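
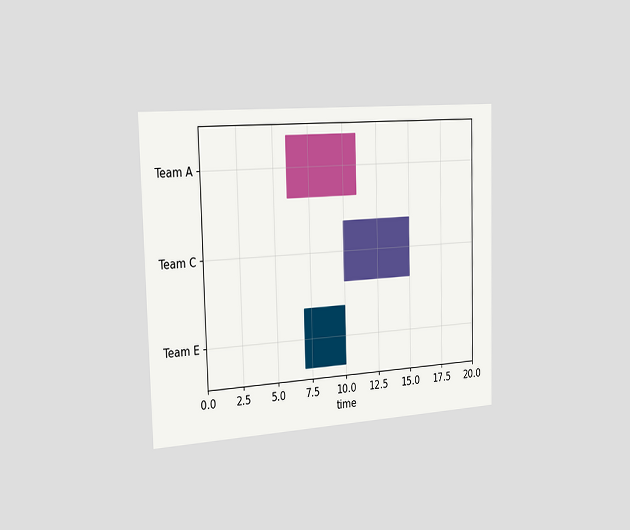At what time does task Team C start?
The chart is viewed slightly from the left. The Team C bar begins at t=10.

10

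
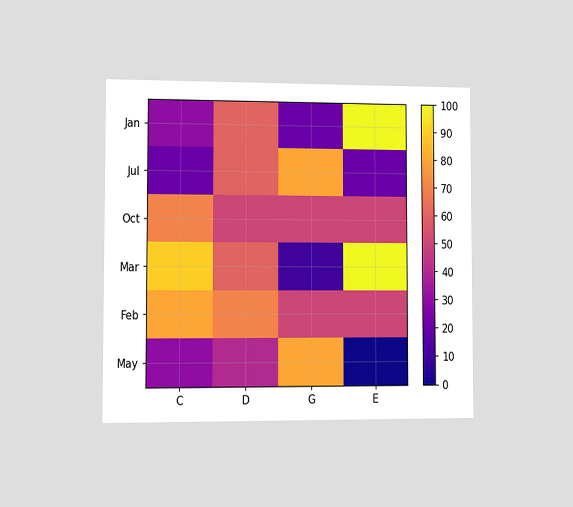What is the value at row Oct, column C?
The chart is viewed at a slight angle. Matching cell (Oct, C) against the colorbar gives 70.

70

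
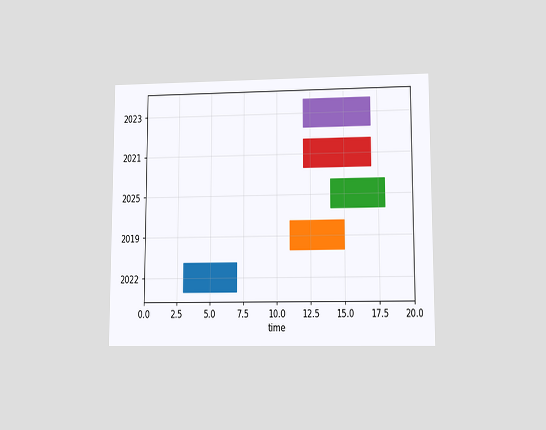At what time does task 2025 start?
14

The chart is viewed at a slight angle. The 2025 bar begins at t=14.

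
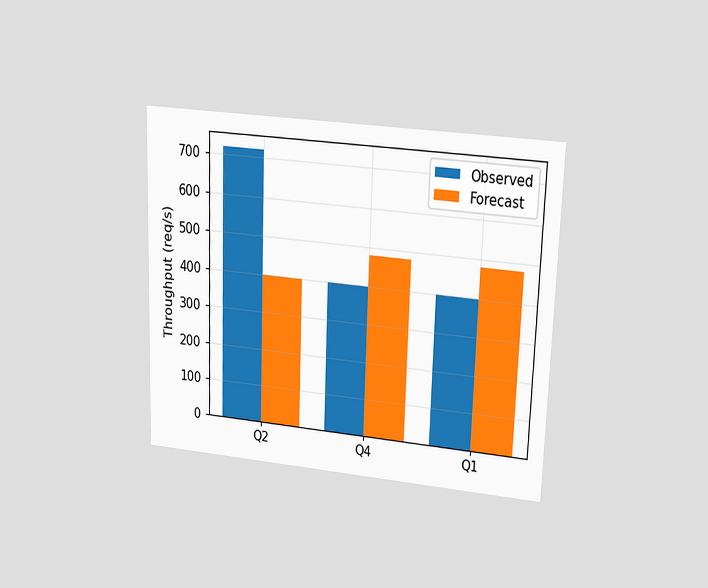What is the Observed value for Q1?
400req/s

The chart is viewed at a slight angle. The Observed bar at Q1 reaches 400req/s on the y-axis.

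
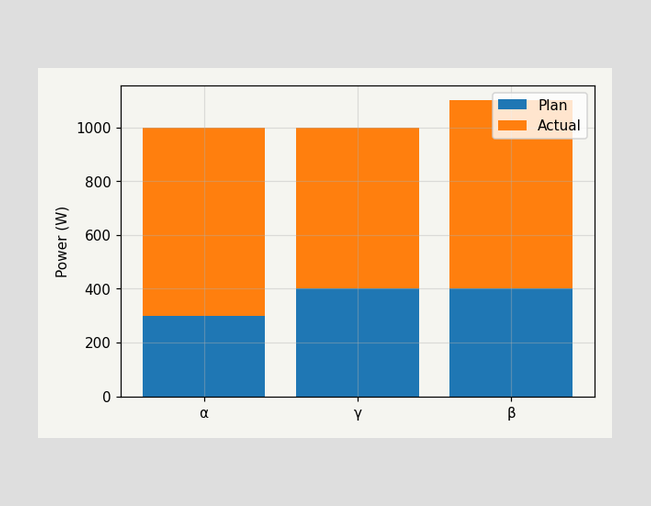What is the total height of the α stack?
The α stack's top reaches 1000W on the y-axis.

1000W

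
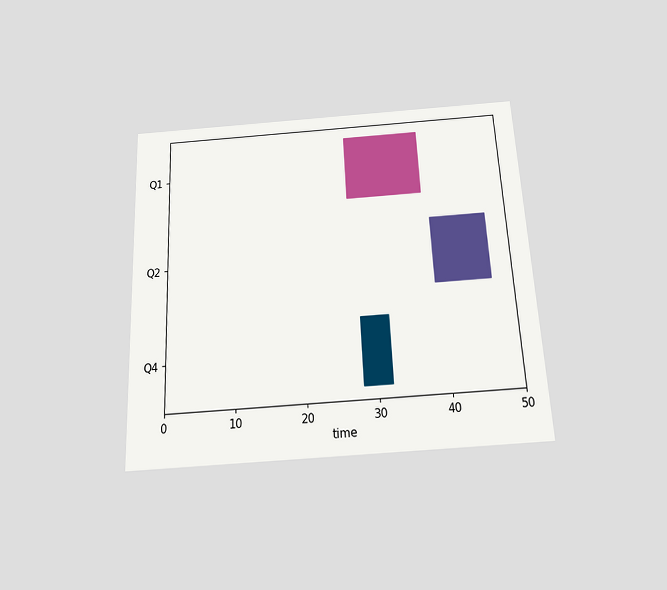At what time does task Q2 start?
39

The chart is tilted about 3° counter-clockwise and viewed slightly from below. The Q2 bar begins at t=39.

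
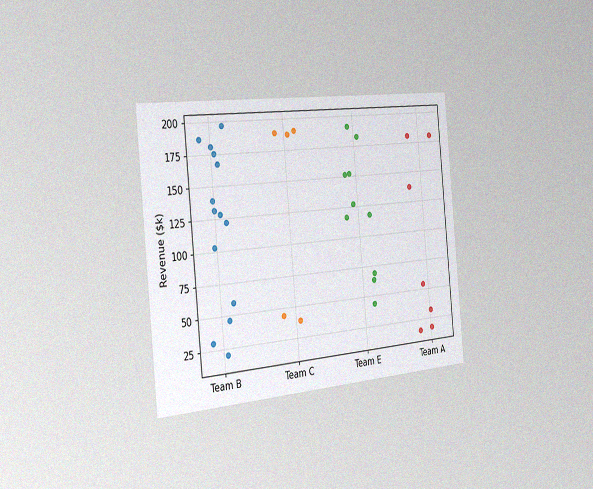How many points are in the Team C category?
The chart is tilted about 5° counter-clockwise and viewed slightly from the left, with some photo noise. Counting the markers in the Team C column gives 5.

5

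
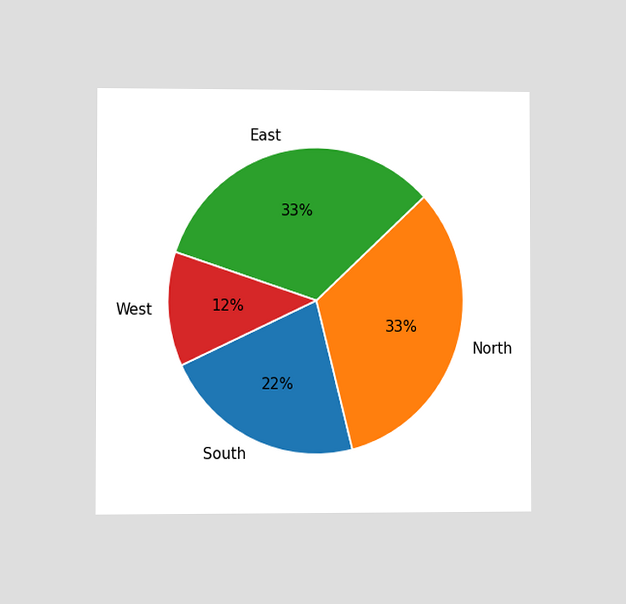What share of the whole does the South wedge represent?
22%

The chart is viewed at a slight angle. The South slice takes up 22% of the pie.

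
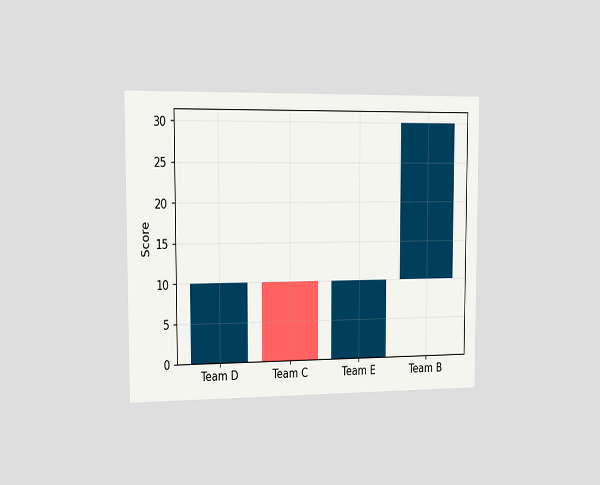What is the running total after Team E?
10

The chart is viewed slightly from the left. After Team E the running total reaches 10.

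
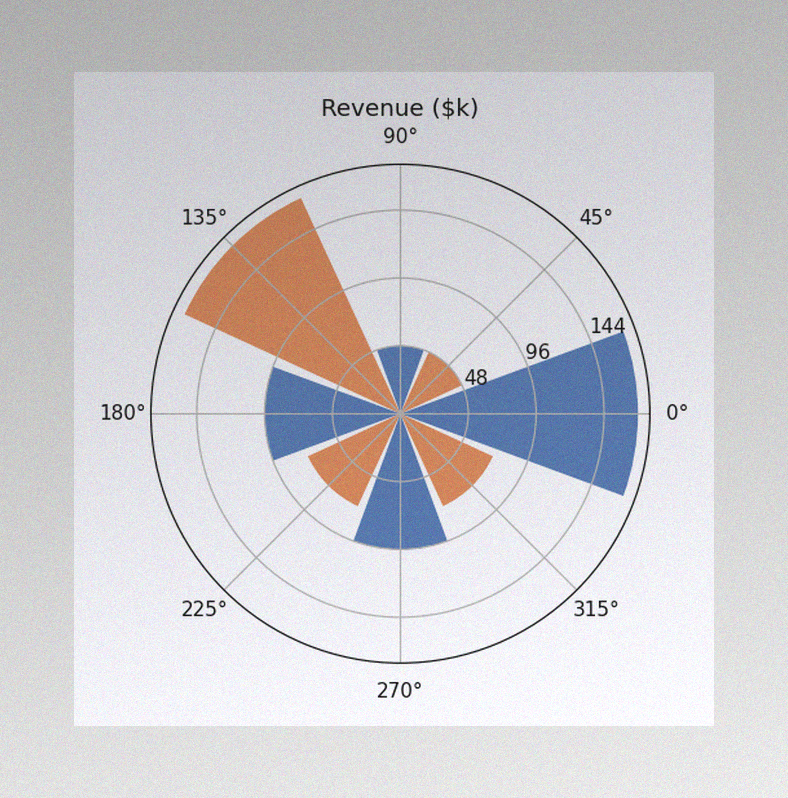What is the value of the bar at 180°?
The image has some photo noise and uneven lighting. The bar at 180° reaches $96k on the radial axis.

$96k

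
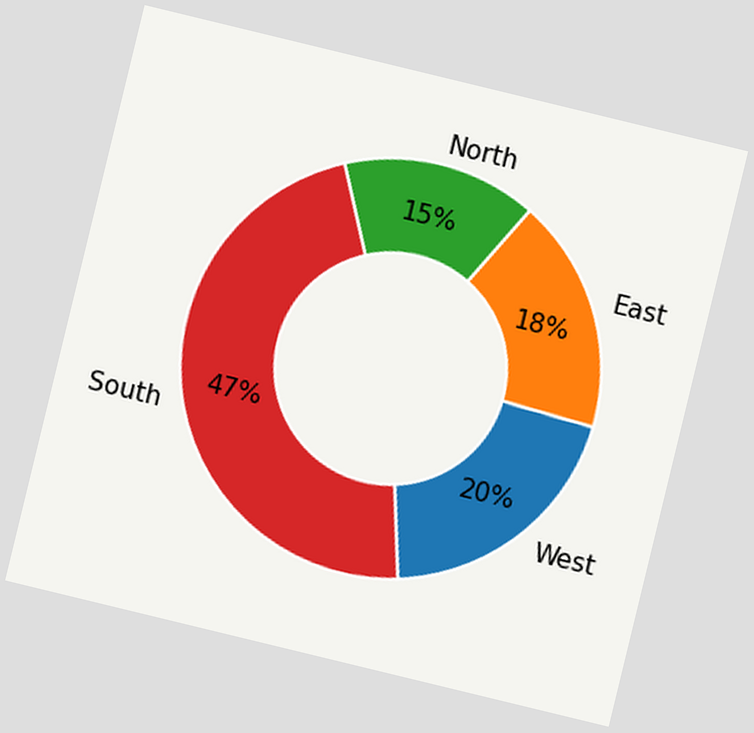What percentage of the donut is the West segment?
20%

The chart is tilted about 14° clockwise. The West segment takes up 20% of the ring.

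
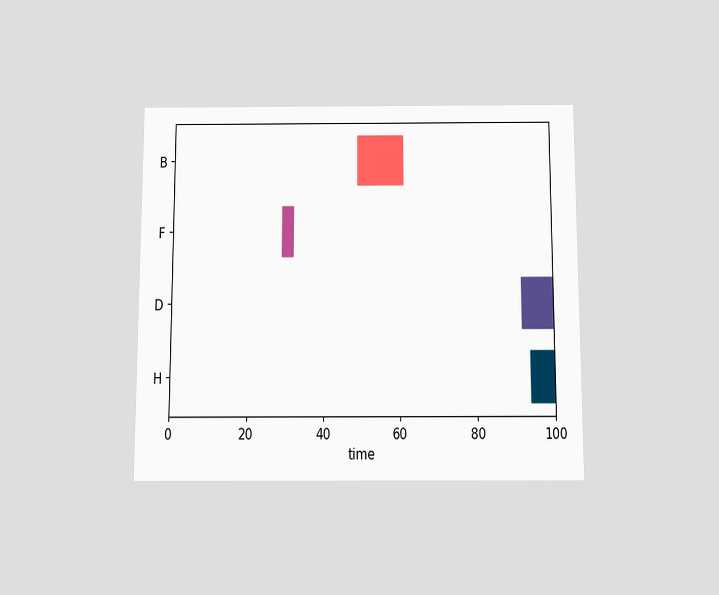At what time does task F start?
The chart is viewed slightly from below. The F bar begins at t=29.

29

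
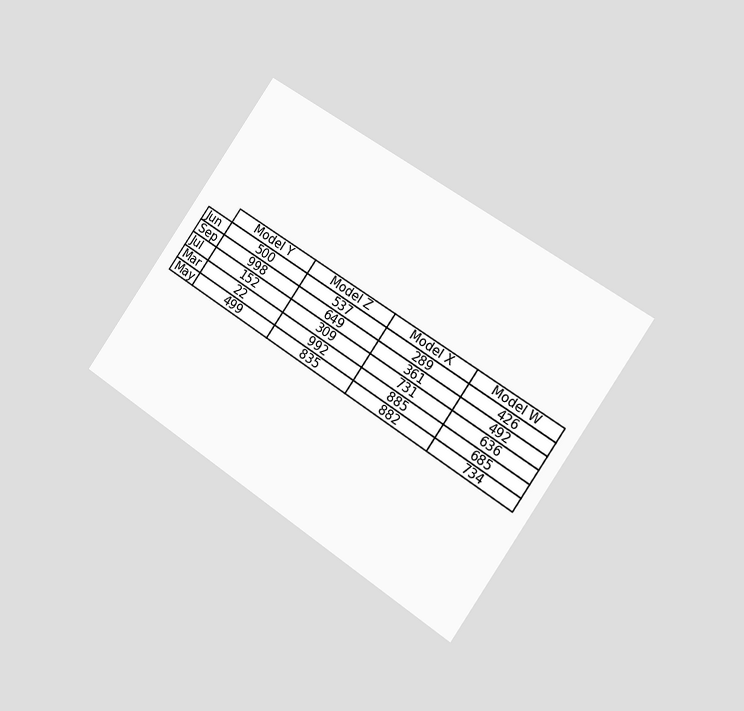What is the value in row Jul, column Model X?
731

The chart is tilted about 35° clockwise and viewed slightly from the right. The (Jul, Model X) cell reads 731.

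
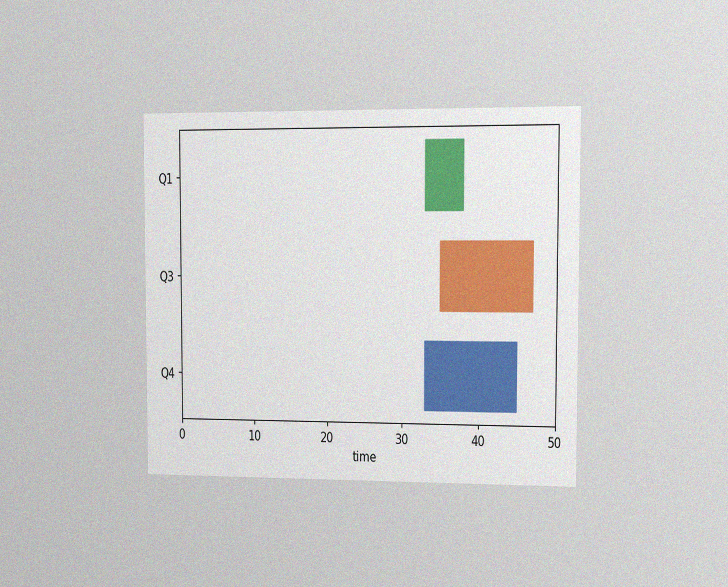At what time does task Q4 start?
The chart is viewed slightly from the right, with some photo noise. The Q4 bar begins at t=33.

33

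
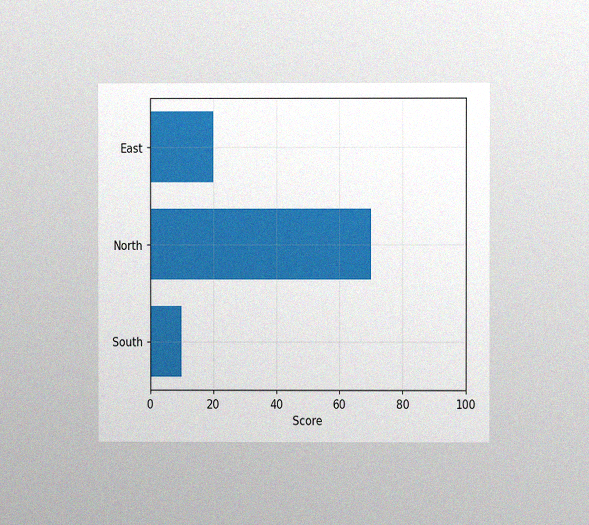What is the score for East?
20

The chart is viewed at a slight angle, with some photo noise. Reading along the chart's x-axis, the East bar reaches 20.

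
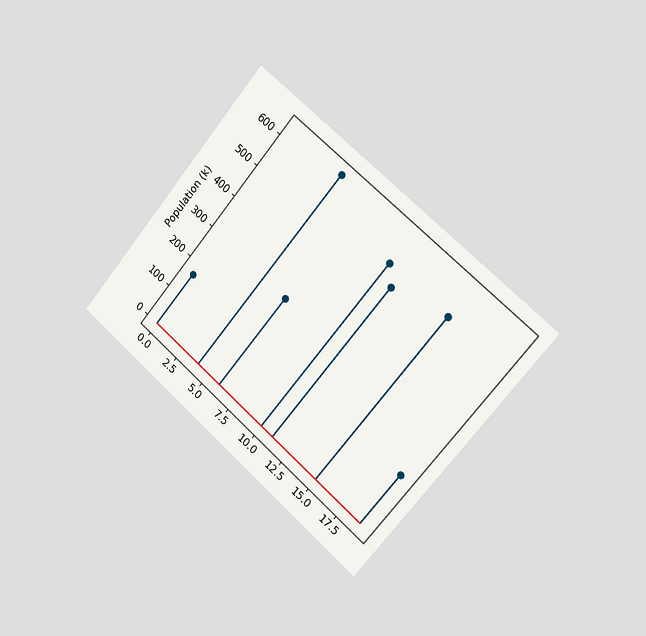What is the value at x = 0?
168k

The chart is tilted about 40° clockwise and viewed slightly from the right. The stem at x=0 reaches 168k.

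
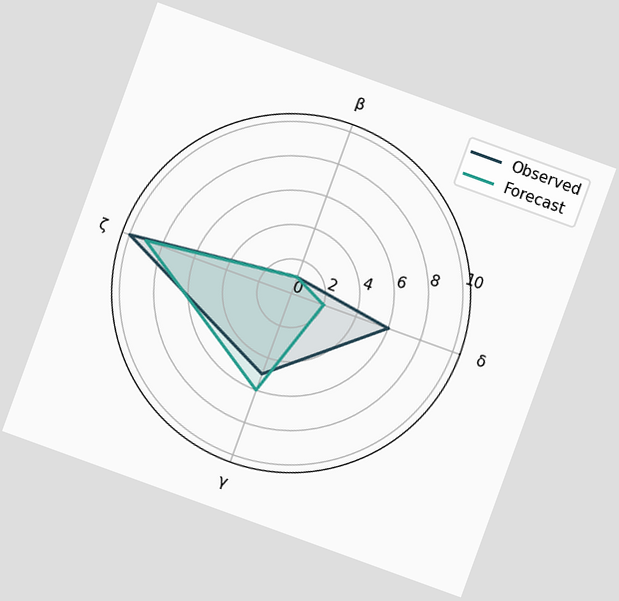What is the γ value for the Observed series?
5

The chart is tilted about 20° clockwise. On the γ axis, Observed reaches 5.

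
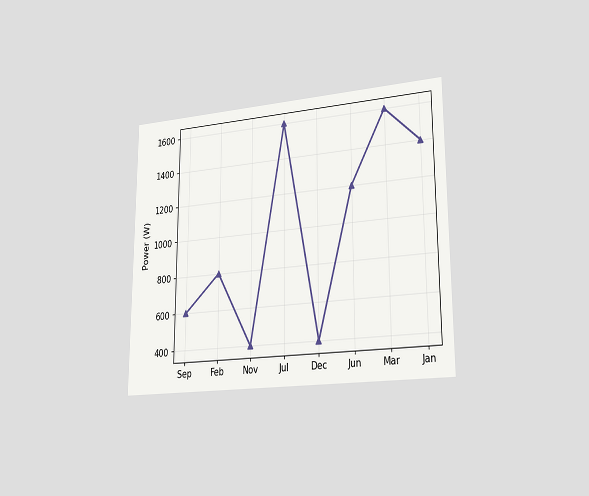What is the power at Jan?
The chart is viewed slightly from the right. At Jan, the line is at 1400W.

1400W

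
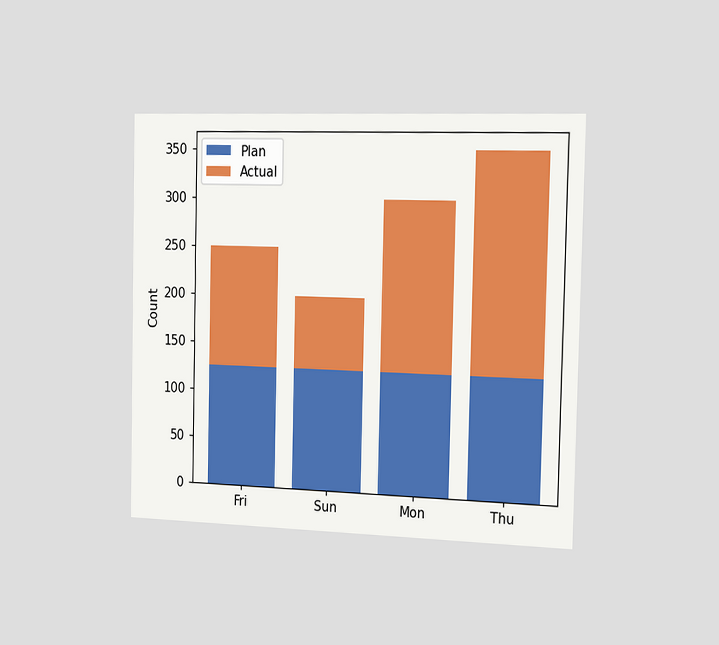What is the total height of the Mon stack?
300

The chart is viewed slightly from the right. The Mon stack's top reaches 300 on the y-axis.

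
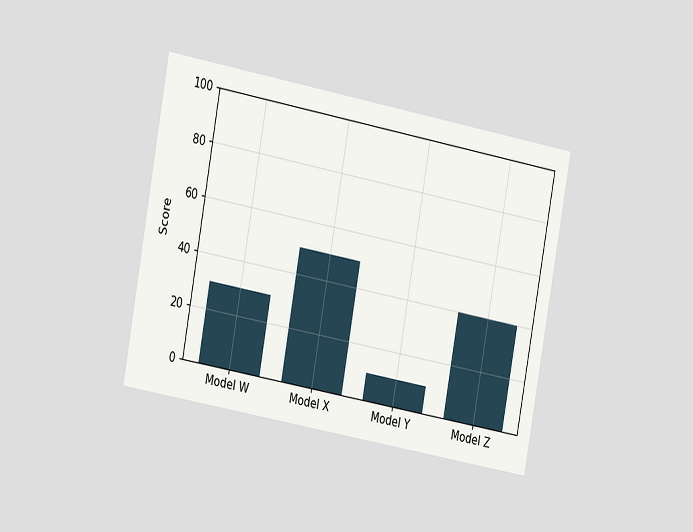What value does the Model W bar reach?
The chart is tilted about 10° clockwise and viewed at a slight angle. Reading along the chart's y-axis, the Model W bar reaches 30.

30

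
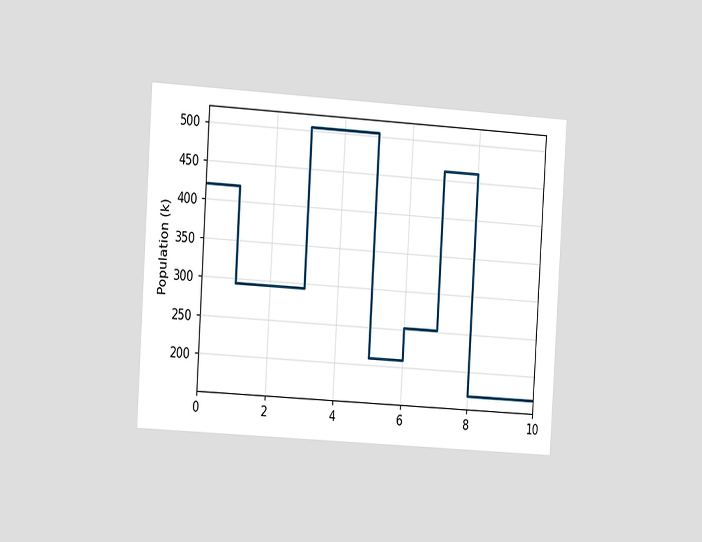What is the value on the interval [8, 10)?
The chart is tilted about 4° clockwise and viewed at a slight angle. On [8, 10) the step sits at 168k.

168k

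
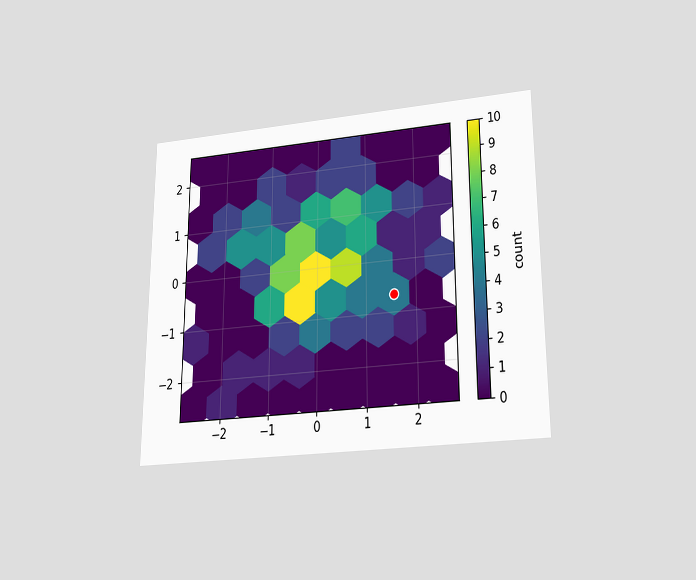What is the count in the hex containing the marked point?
The chart is viewed slightly from below. The marked hex reads 4 on the colorbar.

4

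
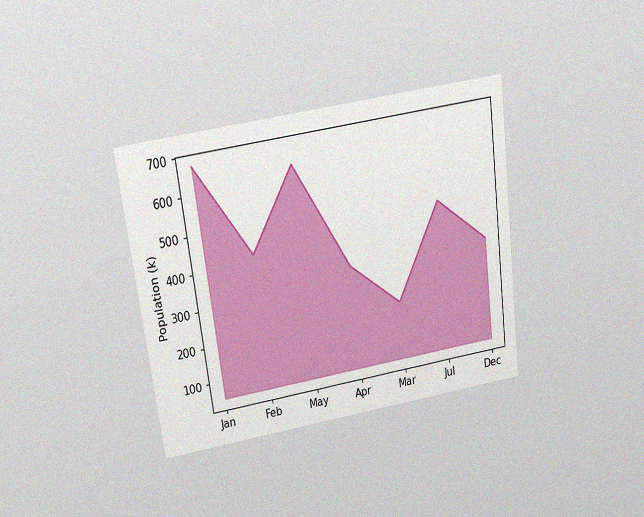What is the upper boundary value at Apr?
336k

The chart is tilted about 8° counter-clockwise and viewed slightly from above, with some photo noise. At Apr the upper boundary is at 336k.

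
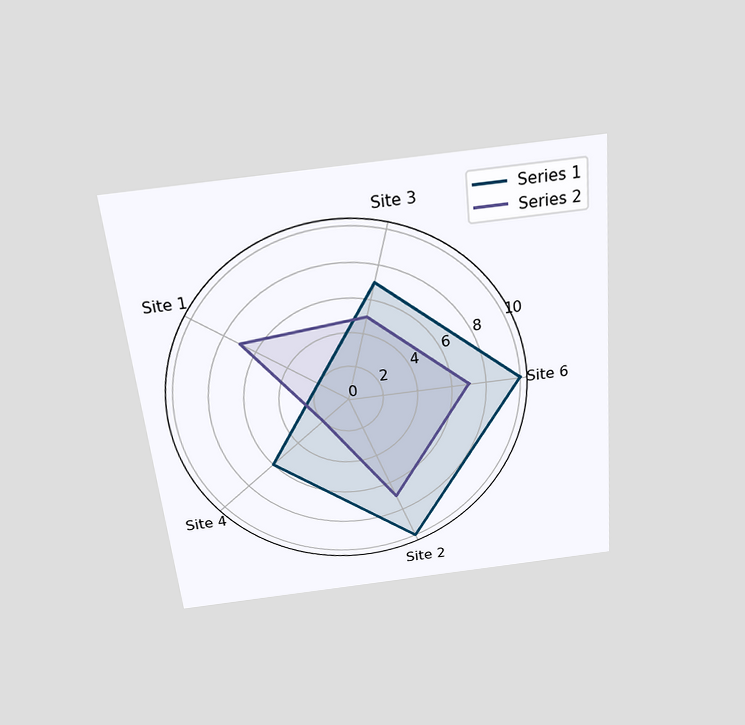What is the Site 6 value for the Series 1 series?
The chart is tilted about 6° counter-clockwise and viewed slightly from above. On the Site 6 axis, Series 1 reaches 10.

10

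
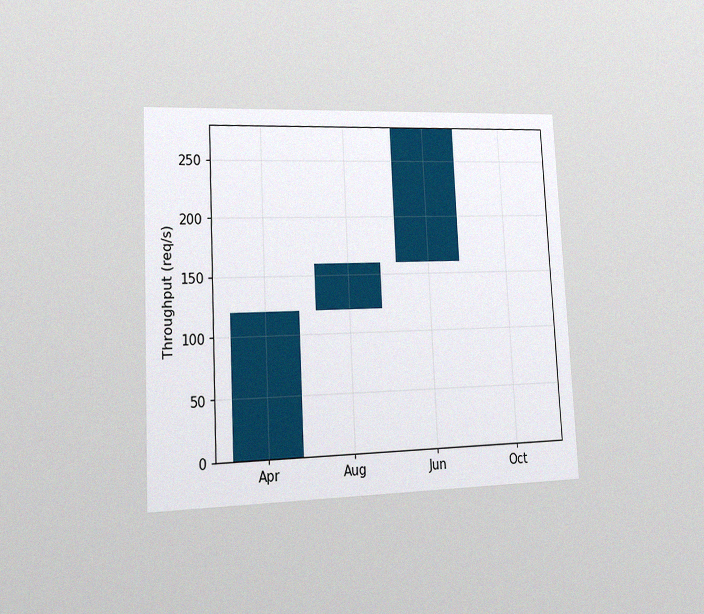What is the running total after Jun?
280req/s

The chart is tilted about 3° counter-clockwise and viewed slightly from the left, with some photo noise. After Jun the running total reaches 280req/s.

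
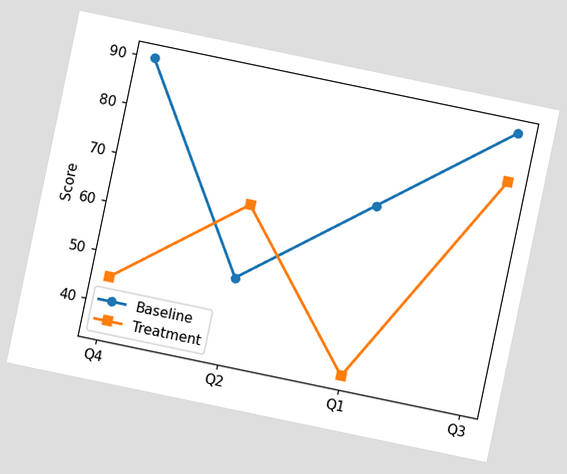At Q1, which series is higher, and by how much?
Baseline, by 35

The chart is tilted about 12° clockwise. At Q1, Baseline sits above the other line by 35.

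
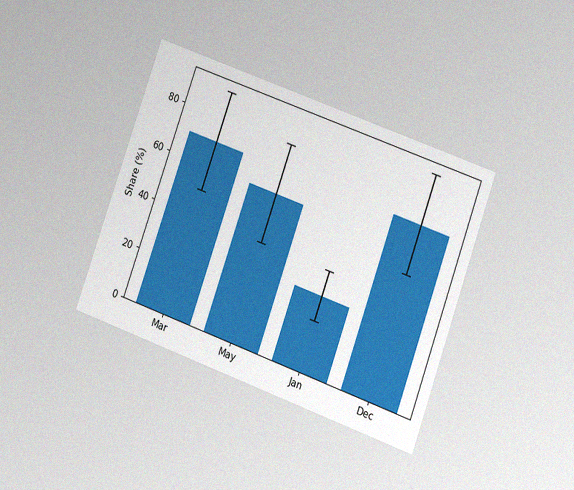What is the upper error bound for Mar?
The chart is tilted about 20° clockwise and viewed at a slight angle, with some photo noise. The Mar bar's upper whisker reaches 90%.

90%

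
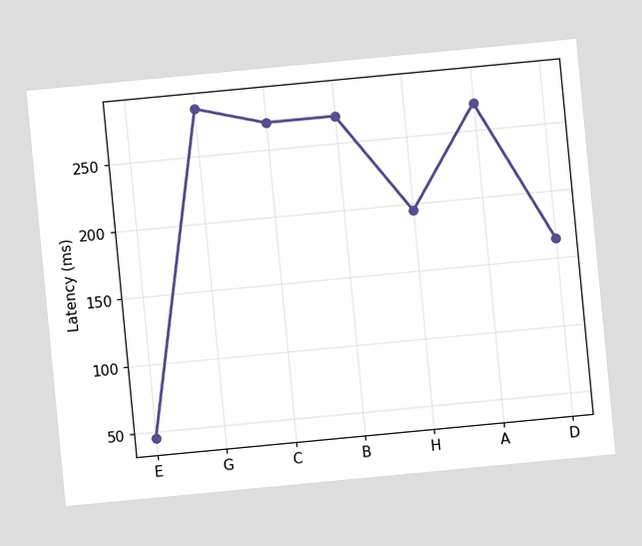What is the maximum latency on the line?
285ms

The chart is tilted about 5° counter-clockwise. The highest point is at G, and reading across to the y-axis gives 285ms.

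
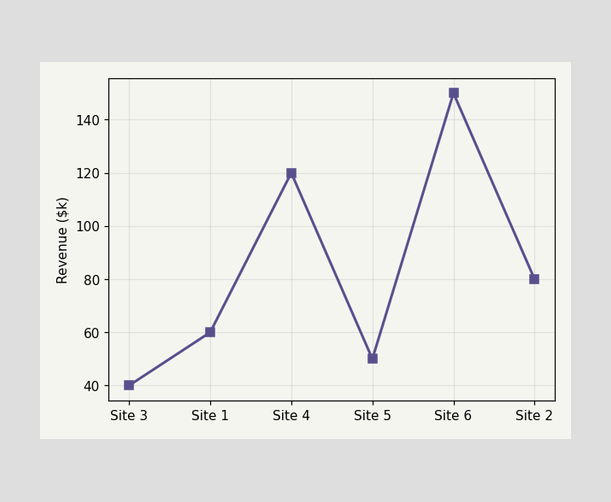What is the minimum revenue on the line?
The lowest point is at Site 3, and reading across to the y-axis gives $40k.

$40k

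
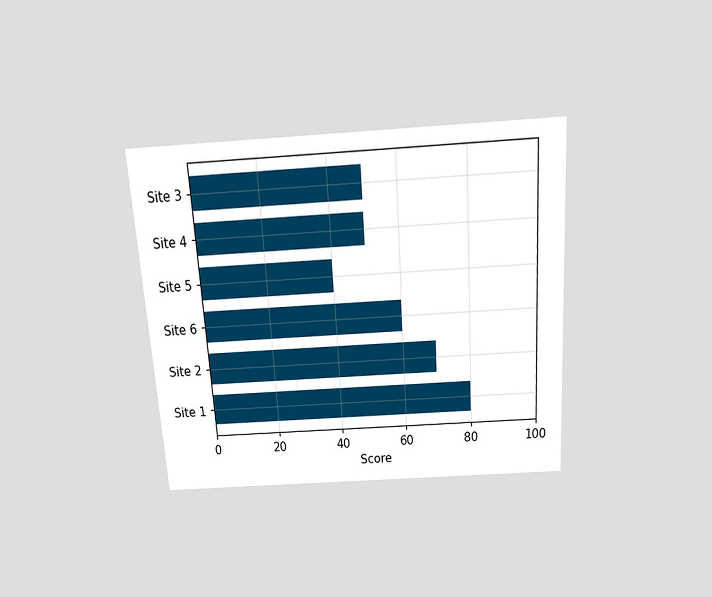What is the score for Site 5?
40

The chart is tilted about 4° counter-clockwise and viewed slightly from above. Reading along the chart's x-axis, the Site 5 bar reaches 40.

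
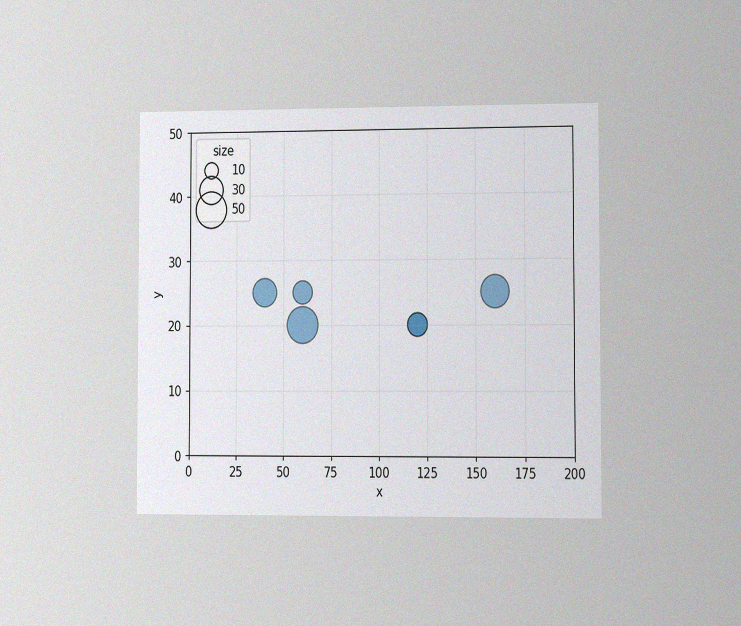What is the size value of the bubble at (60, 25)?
20

The chart is viewed slightly from the right, with some photo noise. Matching the bubble at (60, 25) against the size legend gives 20.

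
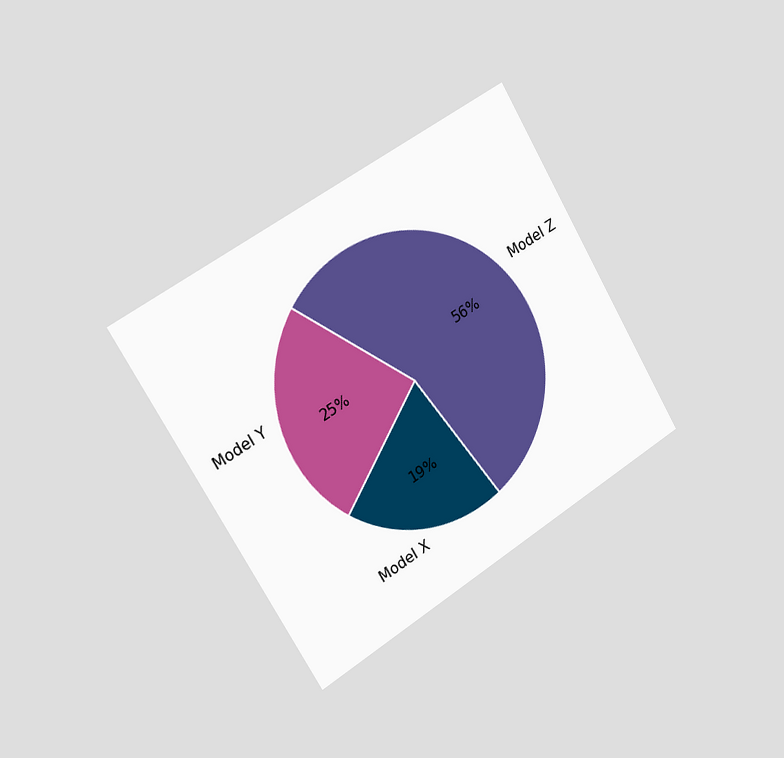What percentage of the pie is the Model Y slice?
25%

The chart is tilted about 31° counter-clockwise and viewed slightly from the left. The Model Y slice takes up 25% of the pie.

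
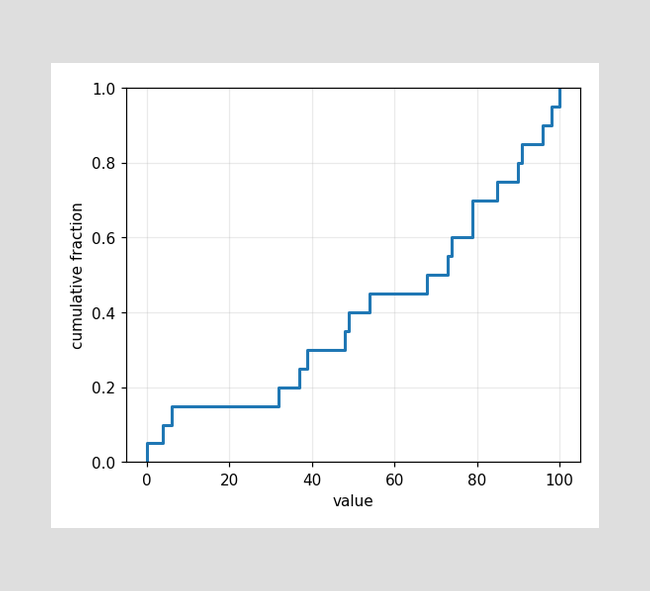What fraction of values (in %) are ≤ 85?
At x=85 the ECDF step is at 75%.

75%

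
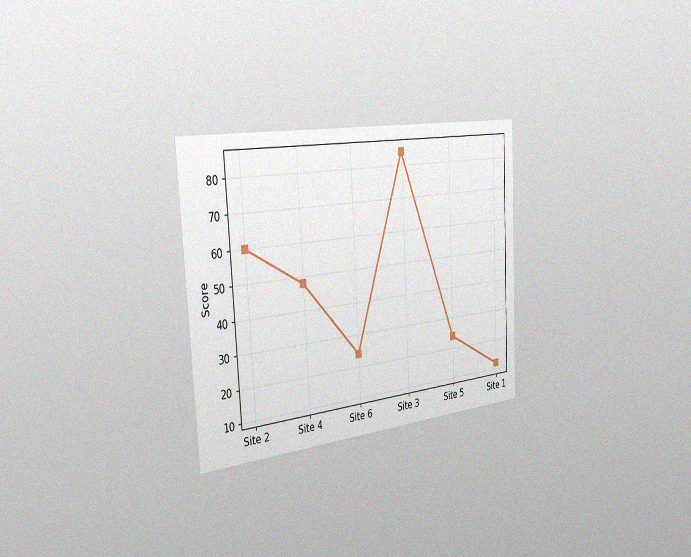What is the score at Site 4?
48

The chart is tilted about 3° counter-clockwise and viewed slightly from the left, with some photo noise. At Site 4, the line is at 48.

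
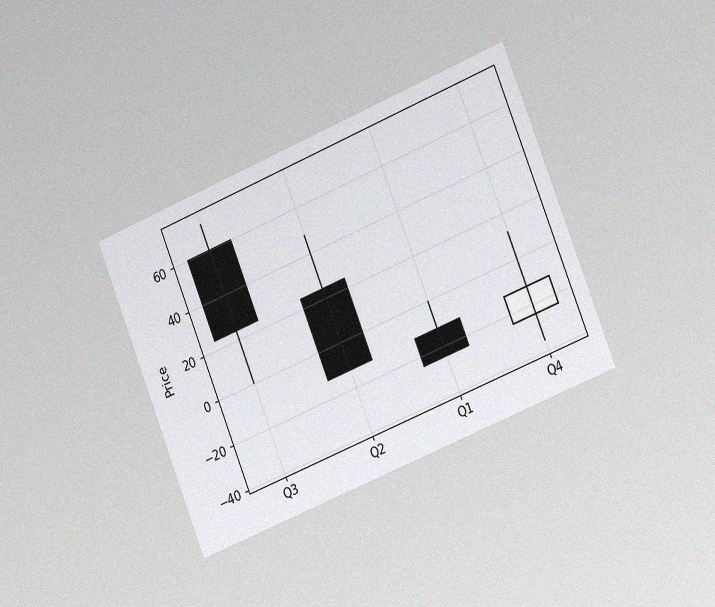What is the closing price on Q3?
The chart is tilted about 22° counter-clockwise and viewed slightly from the right, with some photo noise. The Q3 candle closes at 24.

24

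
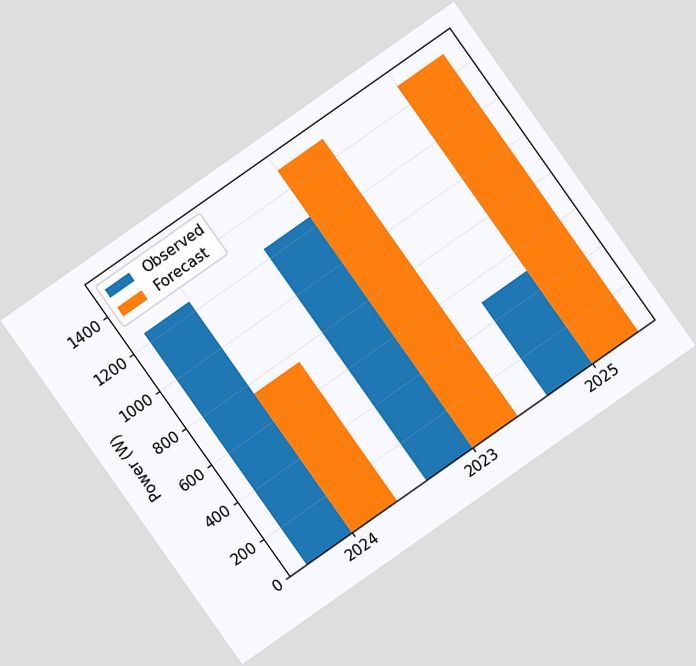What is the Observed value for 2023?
1250W

The chart is tilted about 35° counter-clockwise. The Observed bar at 2023 reaches 1250W on the y-axis.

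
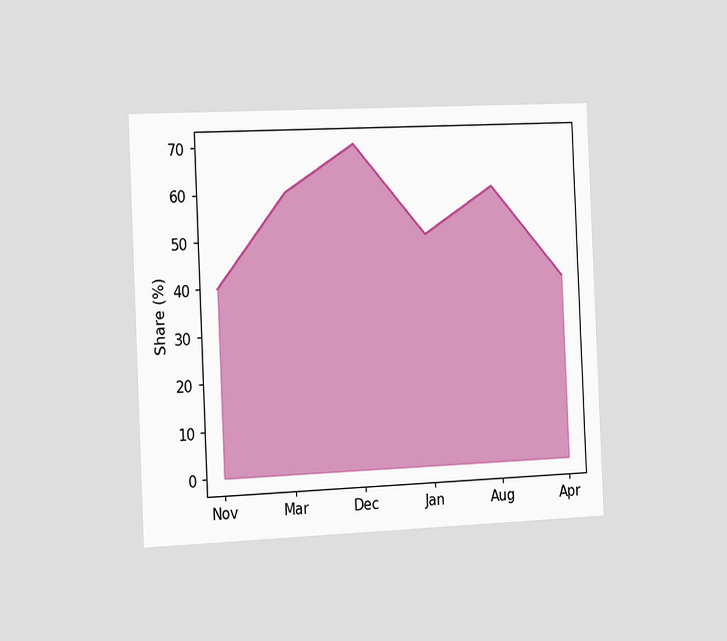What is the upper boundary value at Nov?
40%

The chart is tilted about 3° counter-clockwise and viewed slightly from the left. At Nov the upper boundary is at 40%.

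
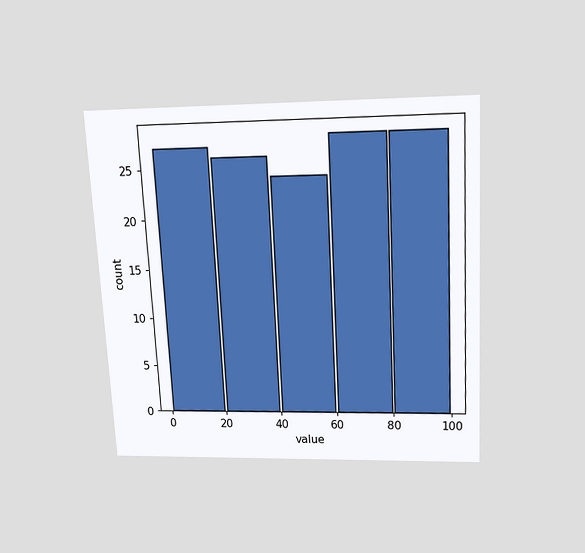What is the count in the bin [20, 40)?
26

The chart is tilted about 3° counter-clockwise and viewed slightly from above. The [20, 40) bin has height 26.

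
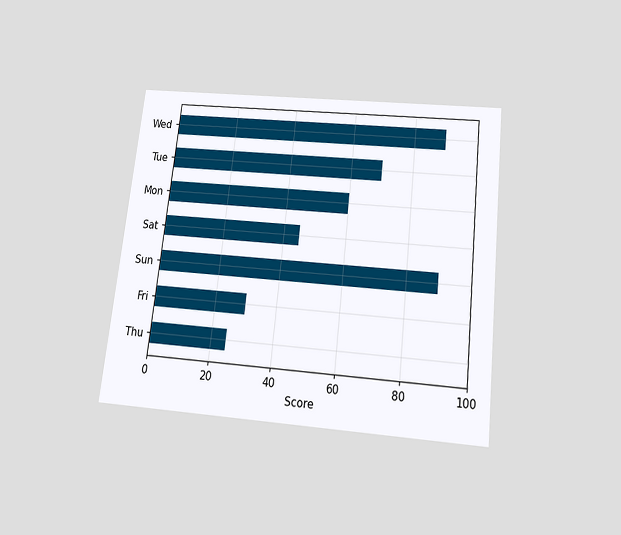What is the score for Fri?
30

The chart is tilted about 6° clockwise and viewed slightly from below. Reading along the chart's x-axis, the Fri bar reaches 30.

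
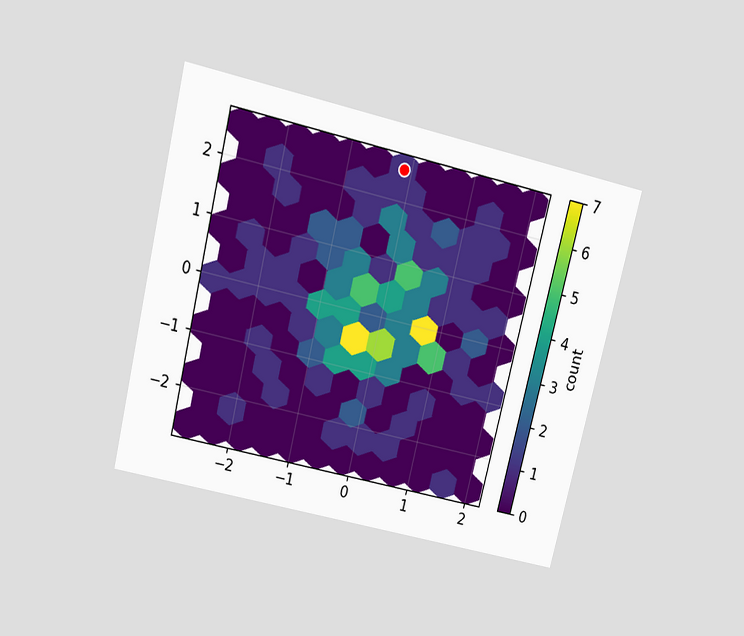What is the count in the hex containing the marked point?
1

The chart is tilted about 14° clockwise and viewed slightly from above. The marked hex reads 1 on the colorbar.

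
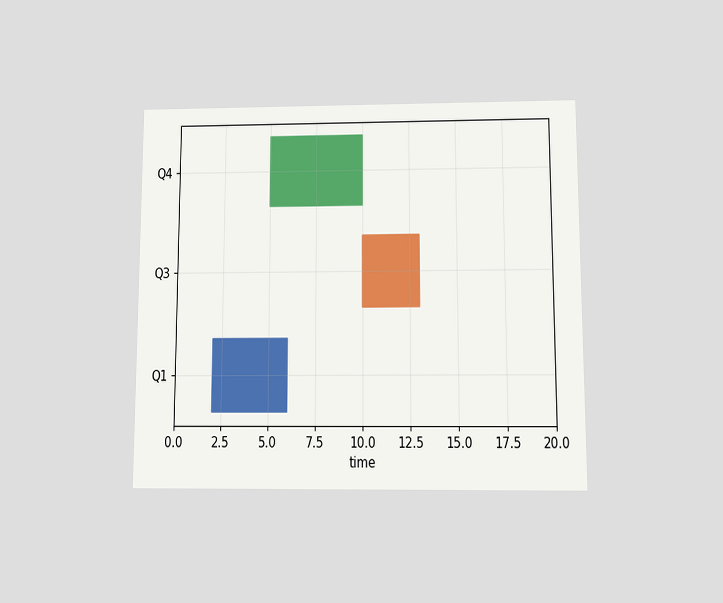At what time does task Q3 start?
The chart is viewed slightly from below. The Q3 bar begins at t=10.

10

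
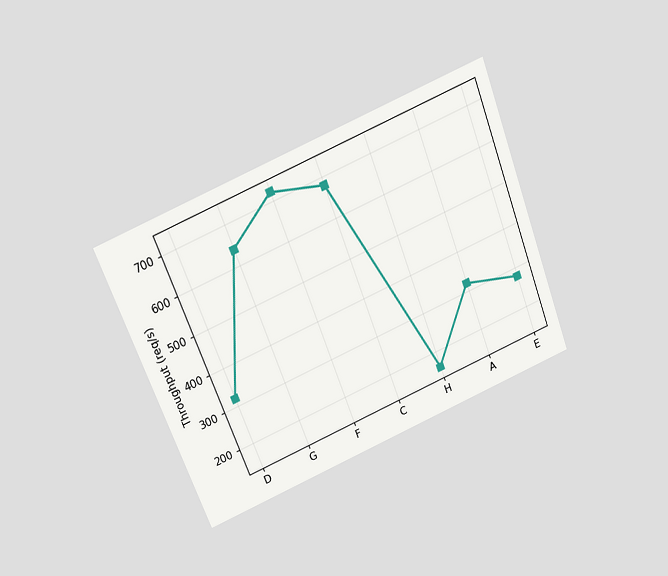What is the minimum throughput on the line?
160req/s

The chart is tilted about 21° counter-clockwise and viewed slightly from above. The lowest point is at H, and reading across to the y-axis gives 160req/s.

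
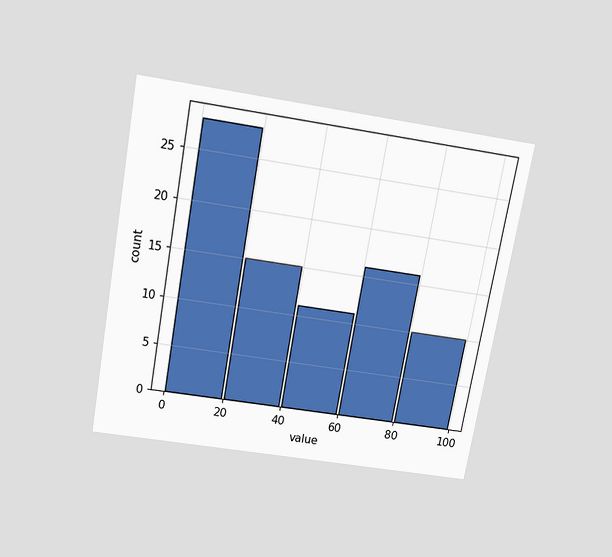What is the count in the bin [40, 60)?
11

The chart is tilted about 10° clockwise and viewed slightly from above. The [40, 60) bin has height 11.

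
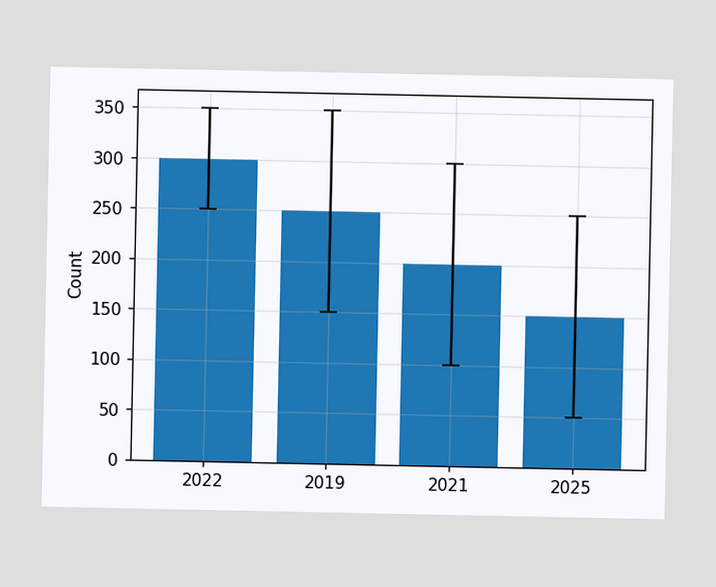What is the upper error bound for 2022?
The 2022 bar's upper whisker reaches 350.

350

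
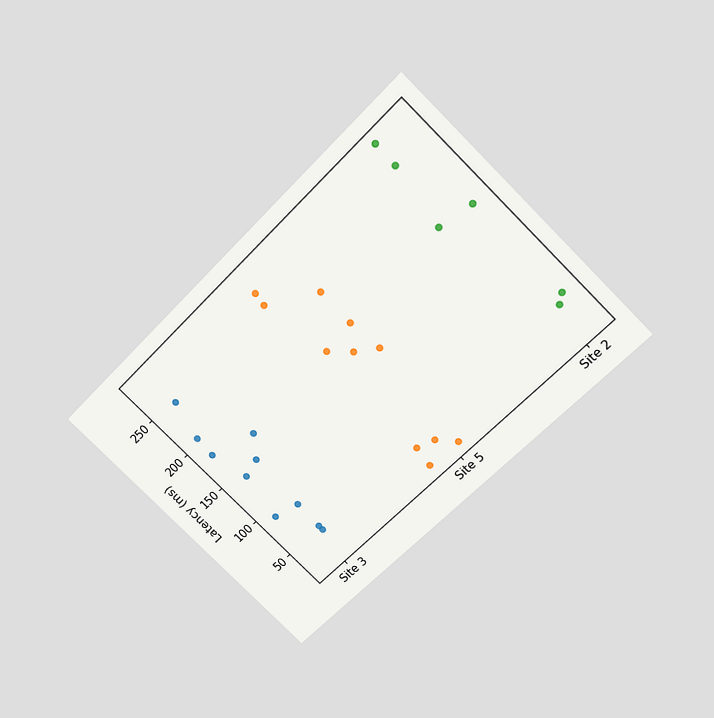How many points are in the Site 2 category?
The chart is tilted about 45° counter-clockwise and viewed slightly from above. Counting the markers in the Site 2 column gives 6.

6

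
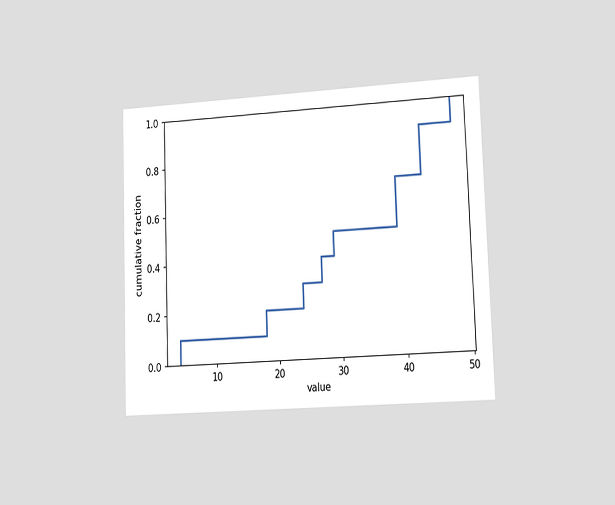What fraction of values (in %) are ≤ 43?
The chart is tilted about 2° counter-clockwise and viewed slightly from the right. At x=43 the ECDF step is at 90%.

90%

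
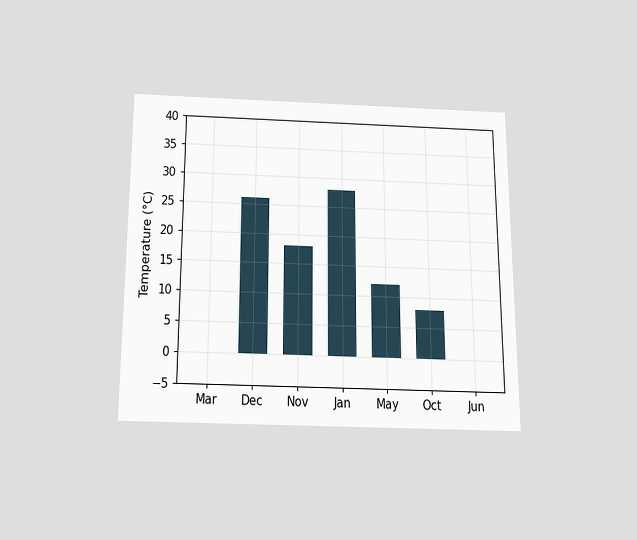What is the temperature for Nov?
18°C

The chart is viewed slightly from below. Reading along the chart's y-axis, the Nov bar reaches 18°C.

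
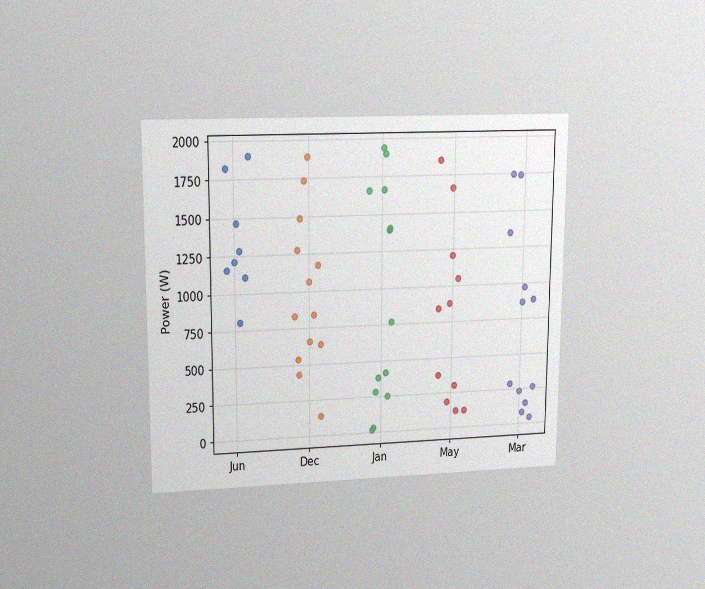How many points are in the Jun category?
8

The chart is viewed at a slight angle, with some photo noise. Counting the markers in the Jun column gives 8.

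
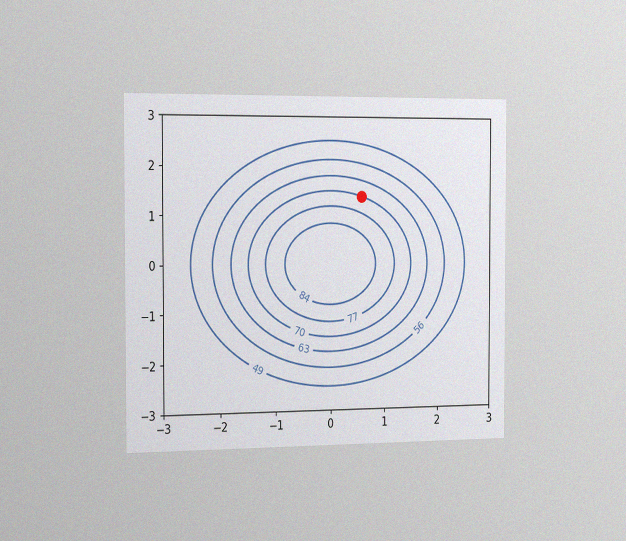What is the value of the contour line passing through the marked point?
70

The chart is viewed slightly from the left, with some photo noise. The marked point sits on the contour labelled 70.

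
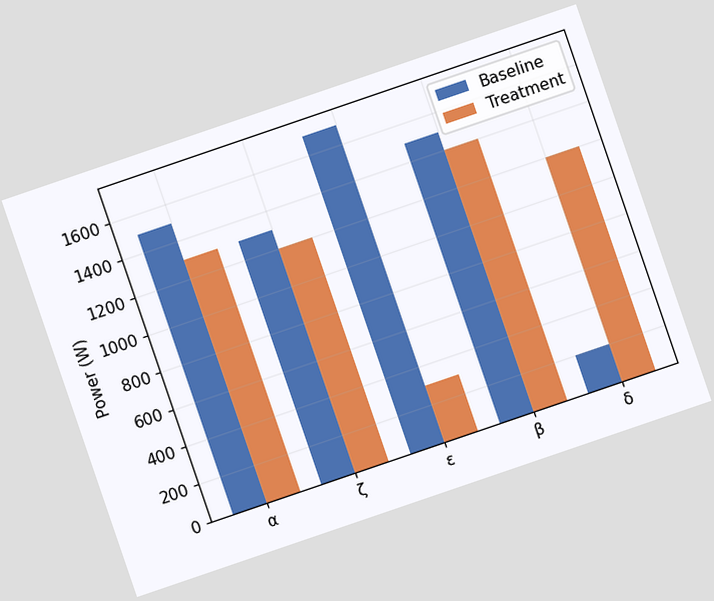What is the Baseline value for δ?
The chart is tilted about 19° counter-clockwise. The Baseline bar at δ reaches 200W on the y-axis.

200W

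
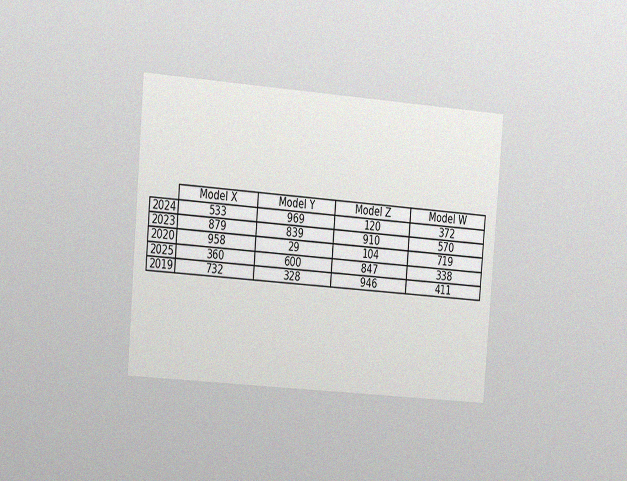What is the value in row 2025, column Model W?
338

The chart is tilted about 5° clockwise and viewed slightly from the left, with some photo noise. The (2025, Model W) cell reads 338.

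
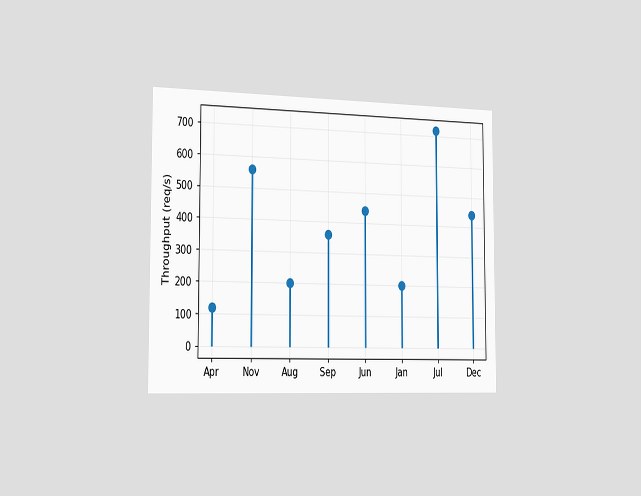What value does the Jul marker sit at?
720req/s

The chart is viewed slightly from the left. The Jul marker sits at 720req/s.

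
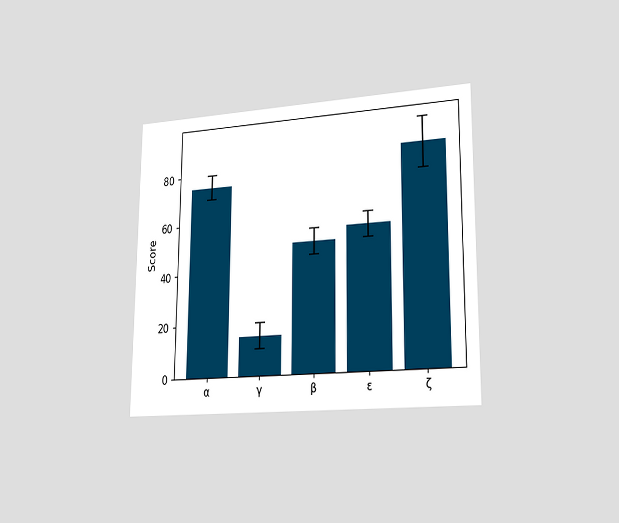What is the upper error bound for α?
80

The chart is viewed slightly from the right. The α bar's upper whisker reaches 80.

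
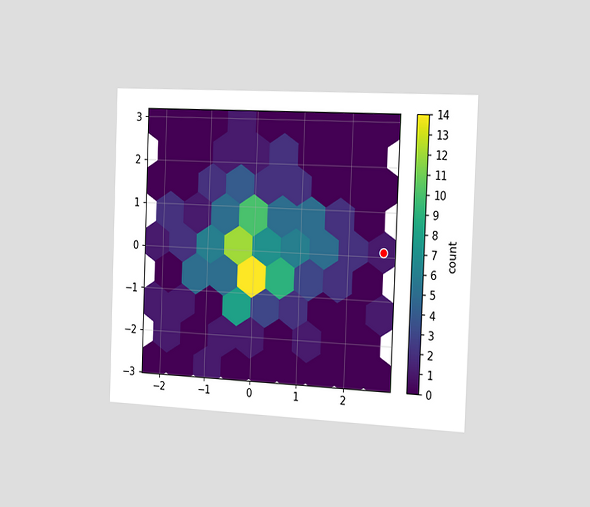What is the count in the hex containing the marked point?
The chart is tilted about 2° clockwise and viewed slightly from the right. The marked hex reads 1 on the colorbar.

1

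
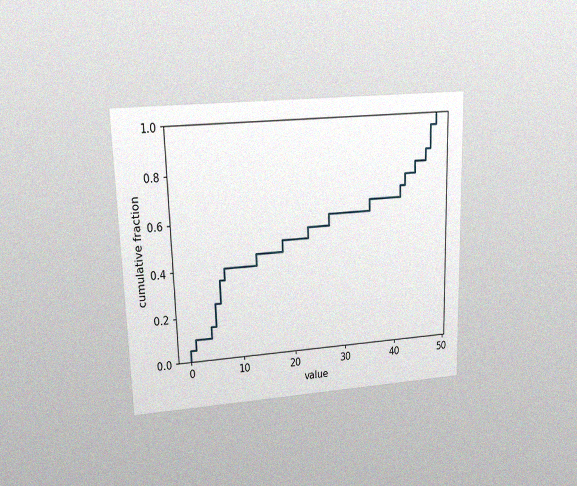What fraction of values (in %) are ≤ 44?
The chart is viewed at a slight angle, with some photo noise. At x=44 the ECDF step is at 80%.

80%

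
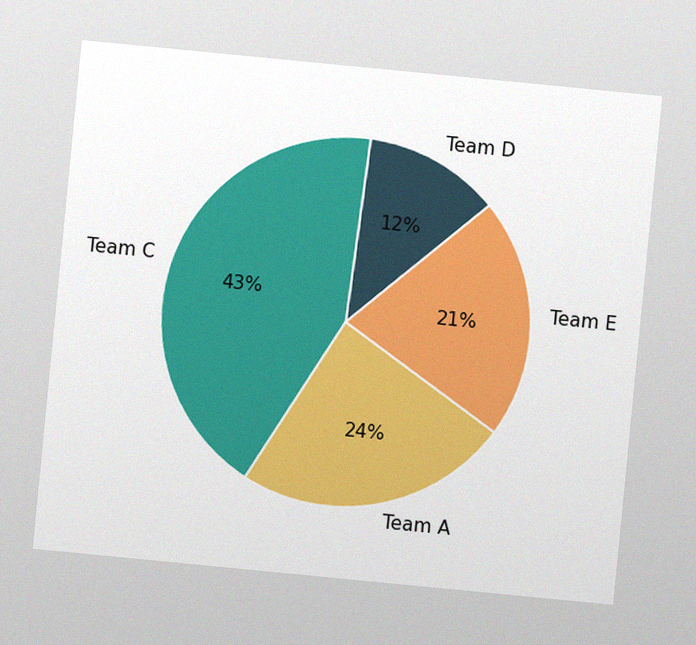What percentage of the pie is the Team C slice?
43%

The chart is tilted about 6° clockwise, with some photo noise. The Team C slice takes up 43% of the pie.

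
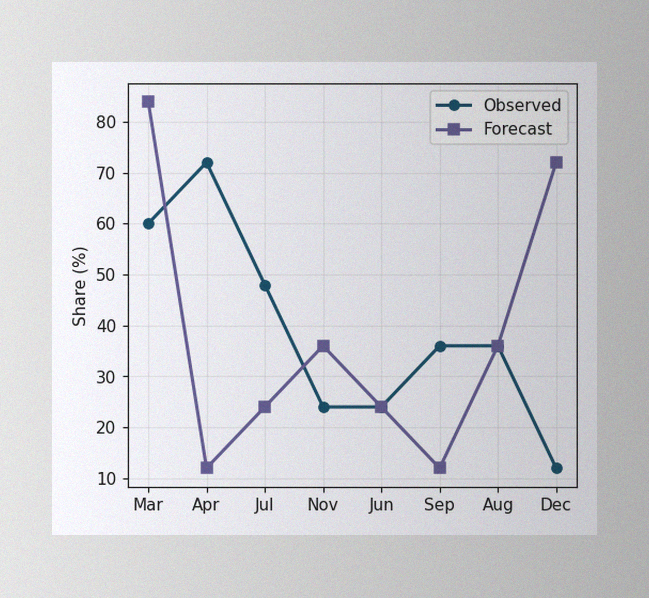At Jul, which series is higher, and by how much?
Observed, by 24%

The image has some photo noise and uneven lighting. At Jul, Observed sits above the other line by 24%.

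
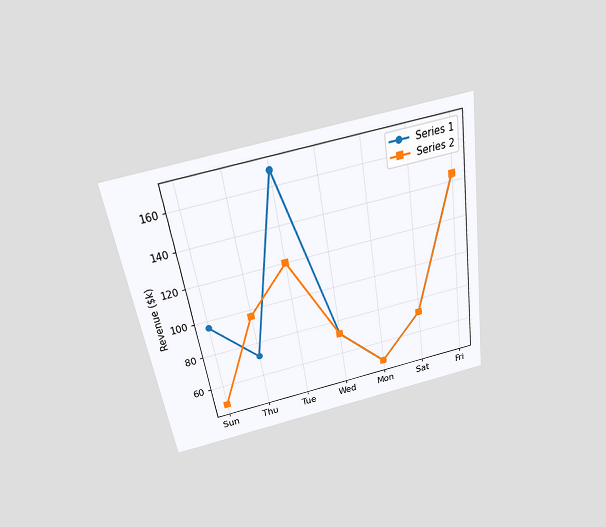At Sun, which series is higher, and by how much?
Series 1, by $48k

The chart is tilted about 9° counter-clockwise and viewed slightly from above. At Sun, Series 1 sits above the other line by $48k.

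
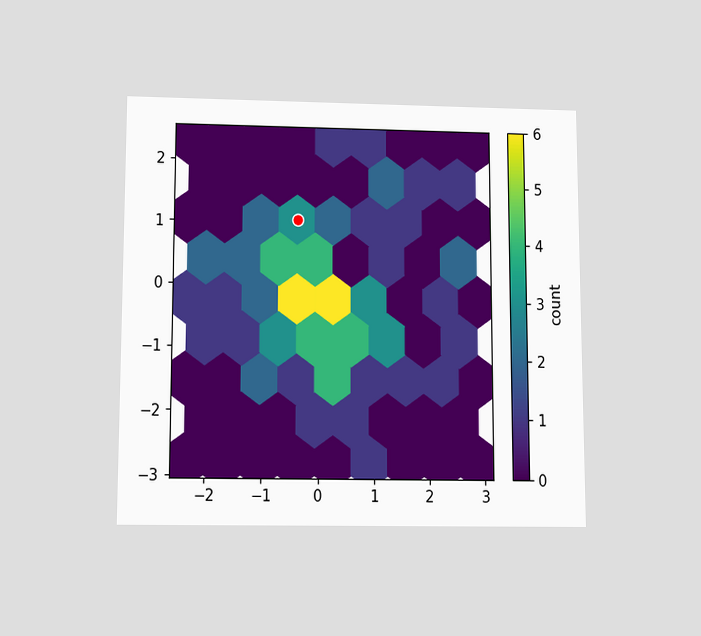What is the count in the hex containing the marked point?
3

The chart is viewed slightly from below. The marked hex reads 3 on the colorbar.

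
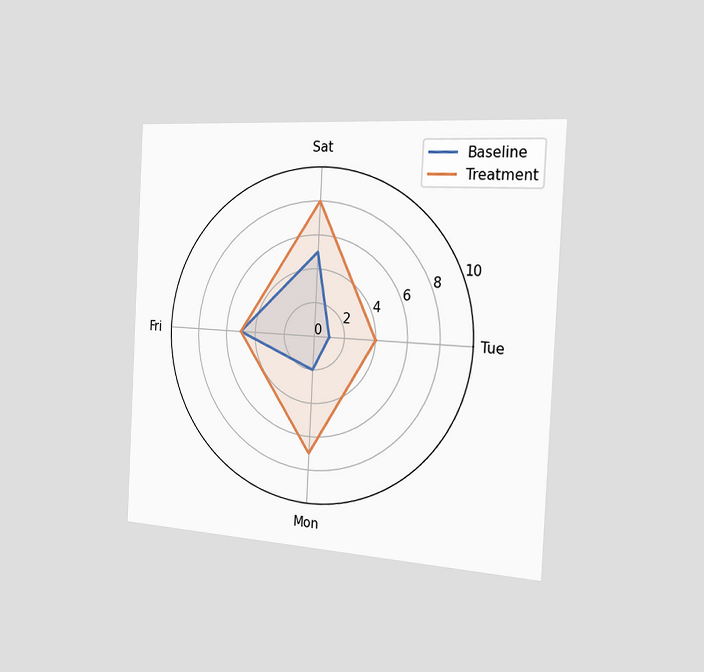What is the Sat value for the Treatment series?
8

The chart is tilted about 3° clockwise and viewed slightly from the right. On the Sat axis, Treatment reaches 8.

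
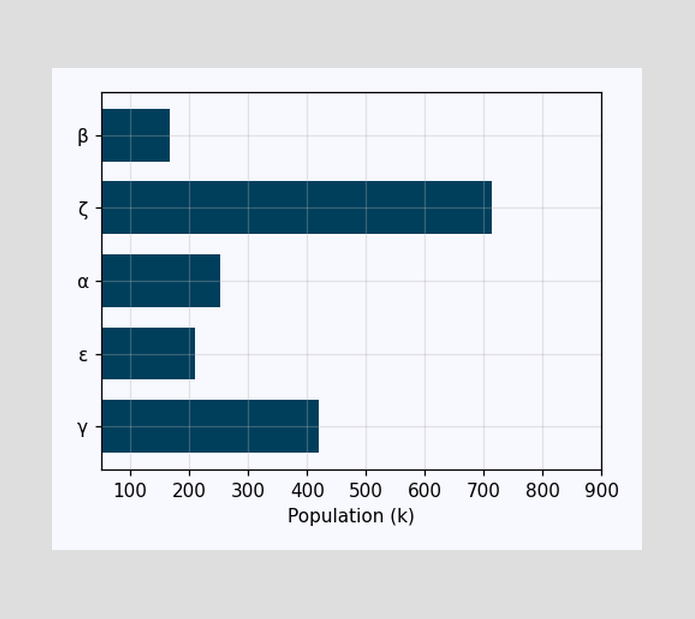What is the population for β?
Reading along the chart's x-axis, the β bar reaches 168k.

168k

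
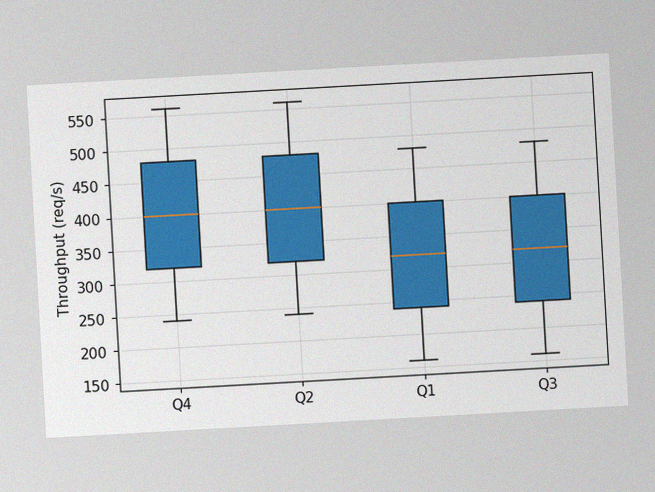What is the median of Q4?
The chart is tilted about 3° counter-clockwise, with some photo noise. The median line in the Q4 box sits at 400req/s.

400req/s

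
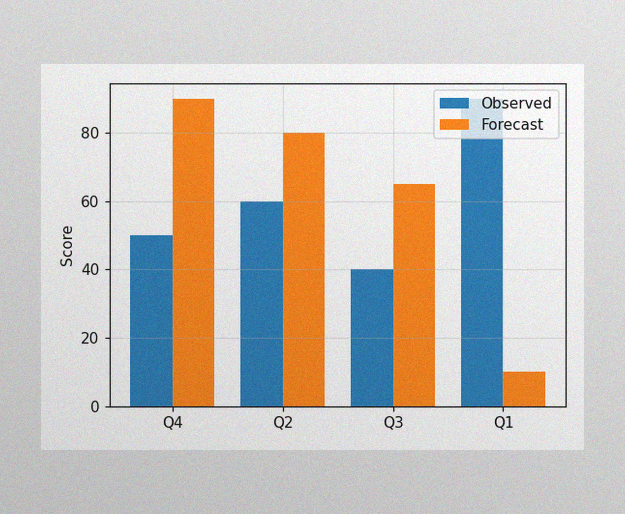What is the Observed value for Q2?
The image has some photo noise and uneven lighting. The Observed bar at Q2 reaches 60 on the y-axis.

60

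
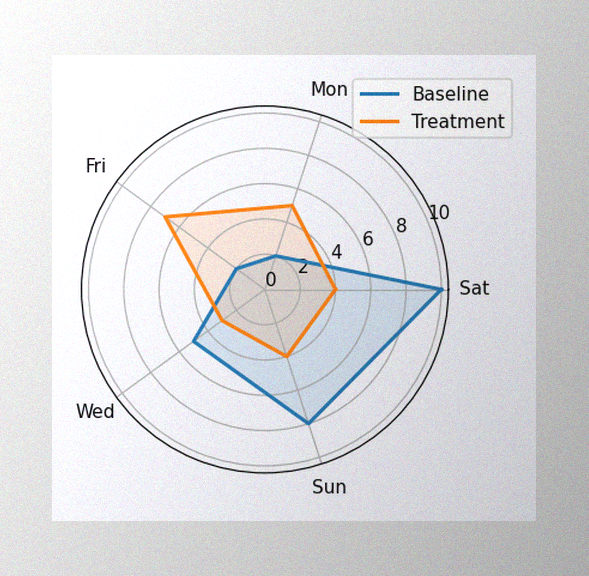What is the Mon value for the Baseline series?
2

The image has some photo noise and uneven lighting. On the Mon axis, Baseline reaches 2.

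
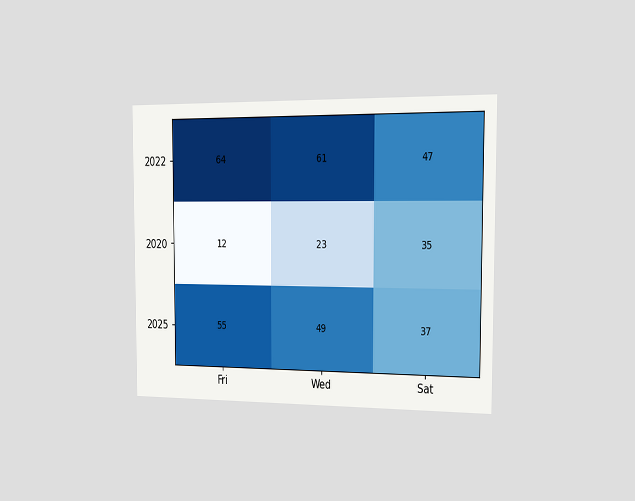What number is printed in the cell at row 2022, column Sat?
47

The chart is viewed slightly from the right. The (2022, Sat) cell reads 47.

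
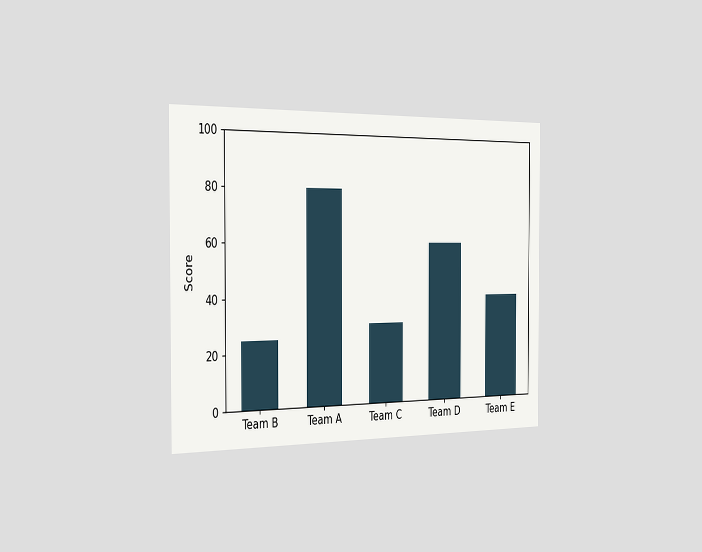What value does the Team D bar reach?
60

The chart is viewed slightly from the left. Reading along the chart's y-axis, the Team D bar reaches 60.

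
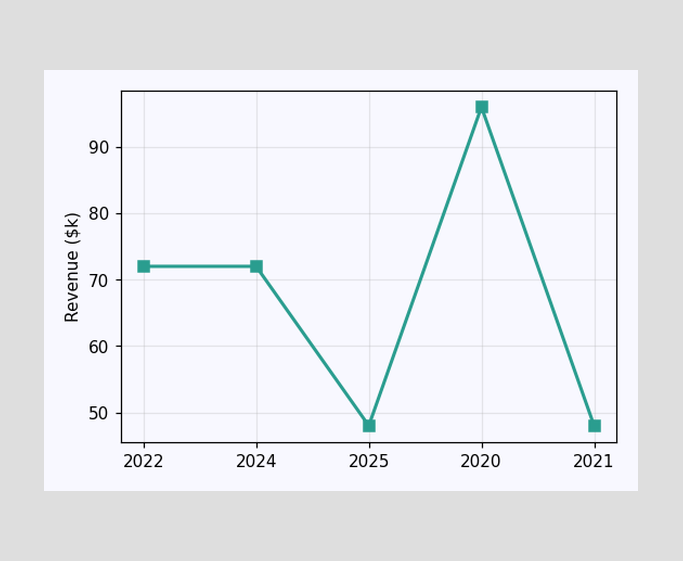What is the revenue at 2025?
$48k

At 2025, the line is at $48k.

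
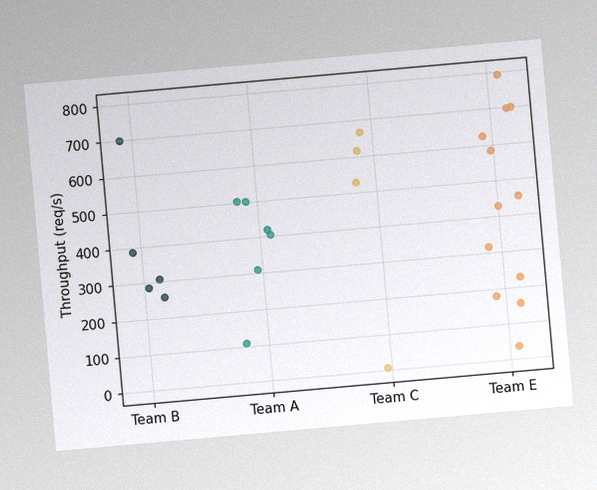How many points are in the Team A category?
6

The chart is tilted about 5° counter-clockwise, with some photo noise. Counting the markers in the Team A column gives 6.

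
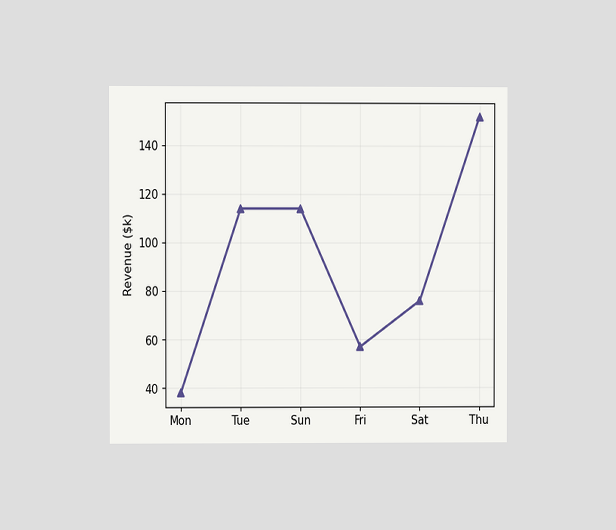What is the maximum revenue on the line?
The chart is viewed at a slight angle. The highest point is at Thu, and reading across to the y-axis gives $152k.

$152k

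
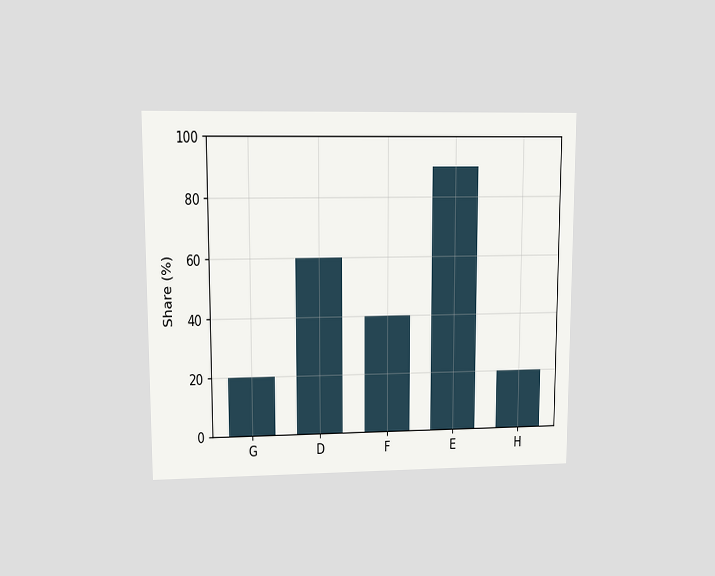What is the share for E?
90%

The chart is viewed at a slight angle. Reading along the chart's y-axis, the E bar reaches 90%.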